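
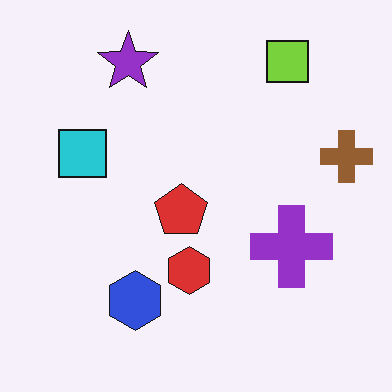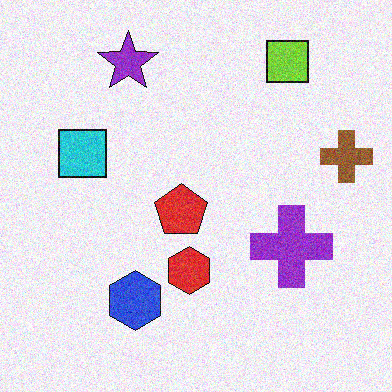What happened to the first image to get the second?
Degraded with moderate additive noise.

Random speckle covers the whole image, including the flat background.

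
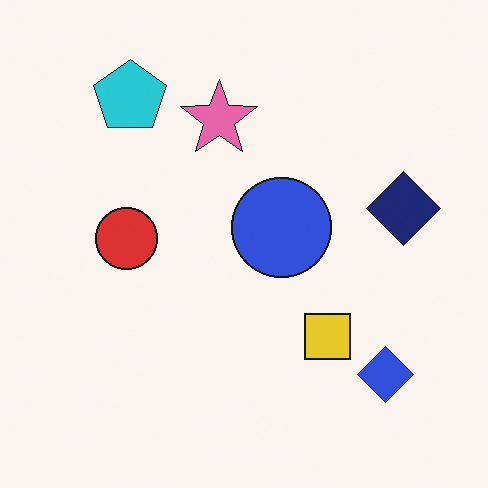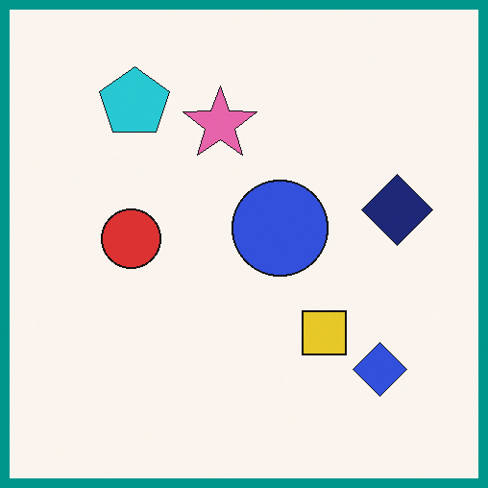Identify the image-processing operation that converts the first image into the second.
The image was framed with a teal border.

A solid teal frame runs around the edge of the second image, with the content slightly shrunk inside it.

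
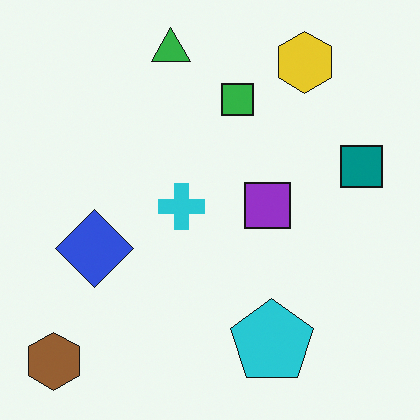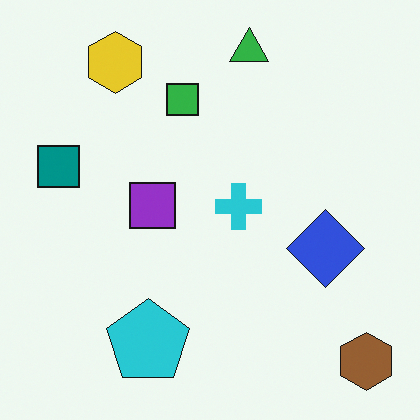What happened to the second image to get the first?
It was flipped horizontally (left ↔ right).

The brown hexagon is in the bottom-right of the second image and the bottom-left of the first — shapes on opposite sides of the vertical midline have swapped in a mirror flip.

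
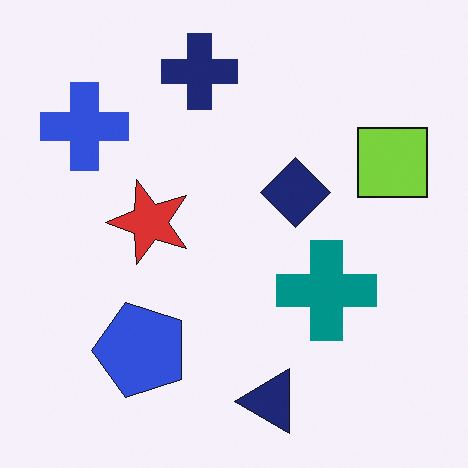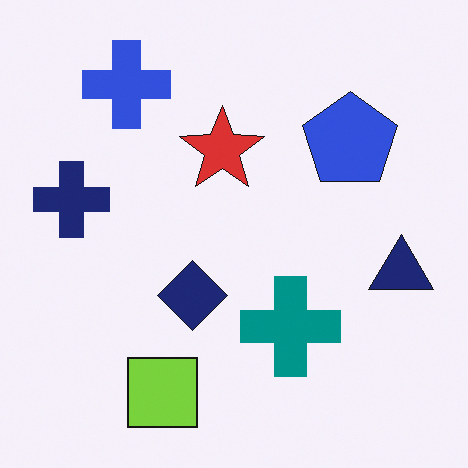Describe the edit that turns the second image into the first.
It was transposed (reflected across the top-left ↔ bottom-right diagonal).

Shapes have swapped their row and column positions — what was in the top-right is now in the bottom-left — a diagonal reflection.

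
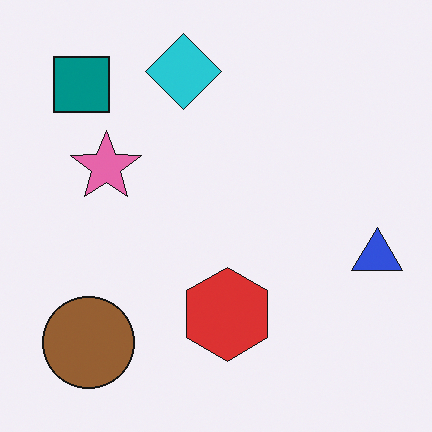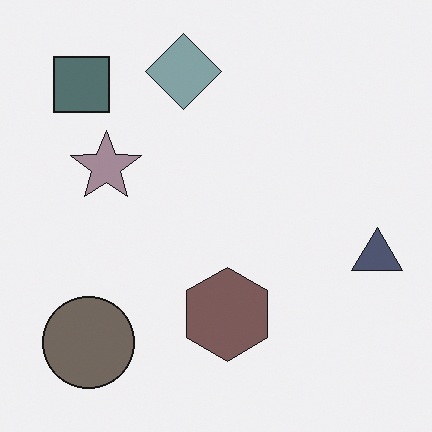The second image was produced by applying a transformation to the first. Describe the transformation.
The image was made much more muted (saturation change).

All colors are more muted and greyish — a global saturation change.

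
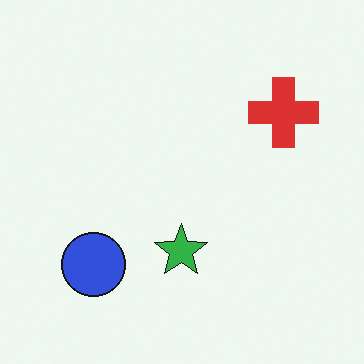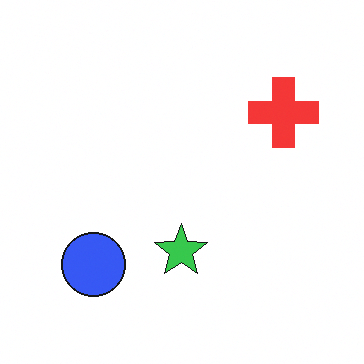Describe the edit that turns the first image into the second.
This is the original image slightly brightened.

Every pixel — background and shapes alike — is uniformly brightened.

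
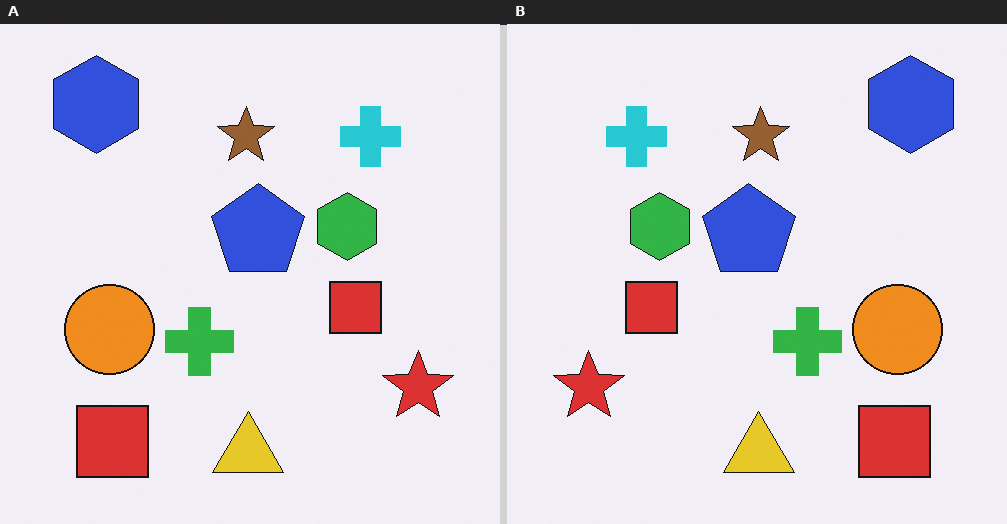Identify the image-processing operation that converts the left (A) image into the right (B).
The transformation is: flipped horizontally (left ↔ right).

The red star is in the bottom-right of the left (A) image and the bottom-left of the right (B) — shapes on opposite sides of the vertical midline have swapped in a mirror flip.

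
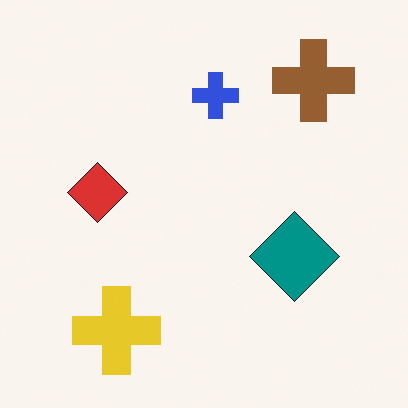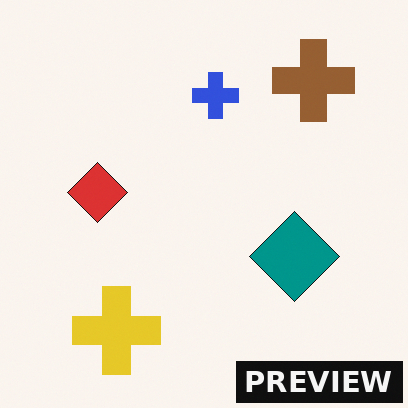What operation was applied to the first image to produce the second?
Watermarked with the text "PREVIEW" in the lower-right corner.

A dark label reading "PREVIEW" appears in the lower-right corner.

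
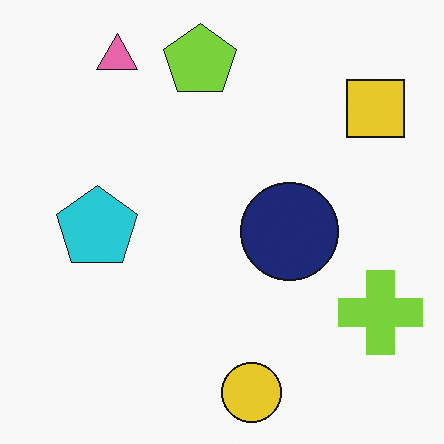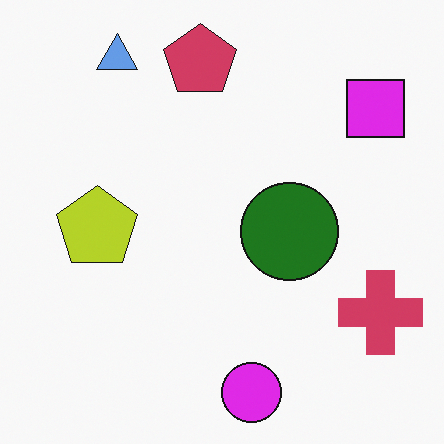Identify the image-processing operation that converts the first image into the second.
The transformation is: hue-shifted through roughly half the color wheel.

Every shape's color has rotated by the same amount around the hue wheel — a uniform hue shift.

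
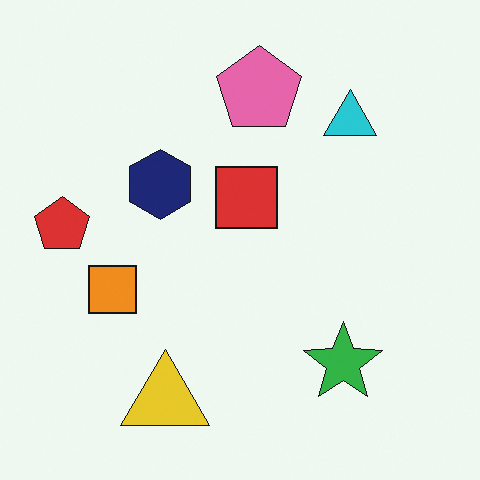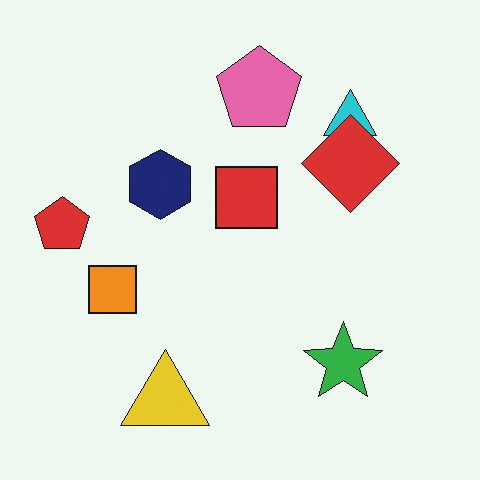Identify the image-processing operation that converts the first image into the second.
The image was overlaid with an additional red diamond.

A red diamond appears in the second image that is absent from the first.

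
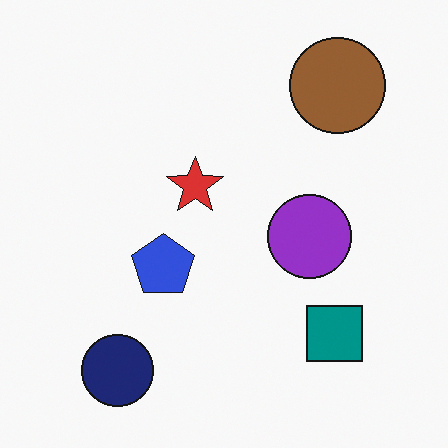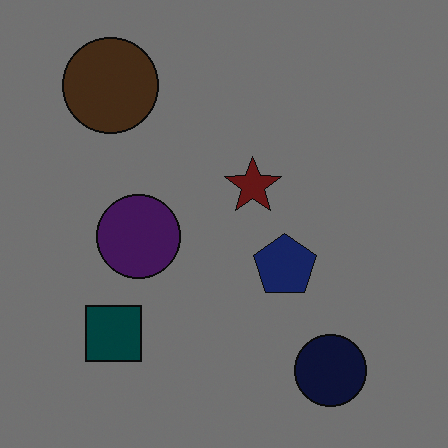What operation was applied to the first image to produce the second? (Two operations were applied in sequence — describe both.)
It was flipped horizontally (left ↔ right), then darkened a lot.

The brown circle is in the top-right of the first image and the top-left of the second — shapes on opposite sides of the vertical midline have swapped in a mirror flip. Every pixel — background and shapes alike — is uniformly darkened.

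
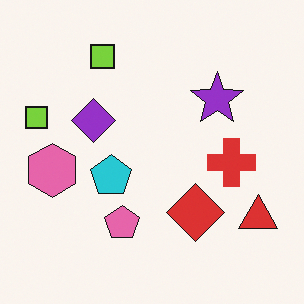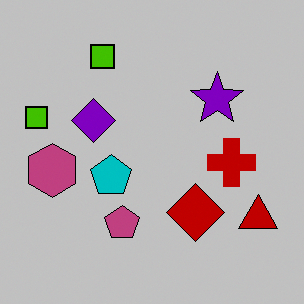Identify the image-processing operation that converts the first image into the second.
This is the original image heavily posterized to just a handful of flat colors.

Each flat color has snapped to a coarser quantized level — most visibly, the near-white background has dropped to a flat grey.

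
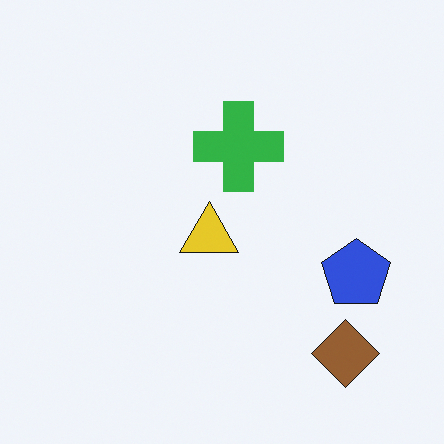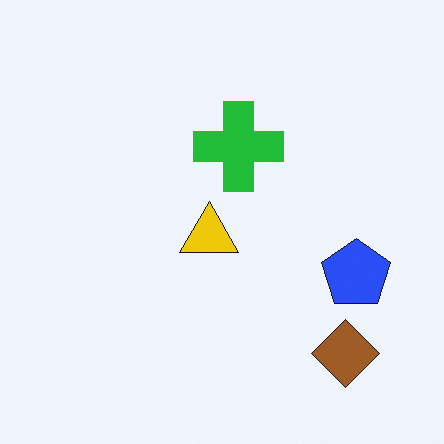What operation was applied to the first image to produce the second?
The transformation is: slightly oversaturated.

All colors are more vivid — a global saturation change.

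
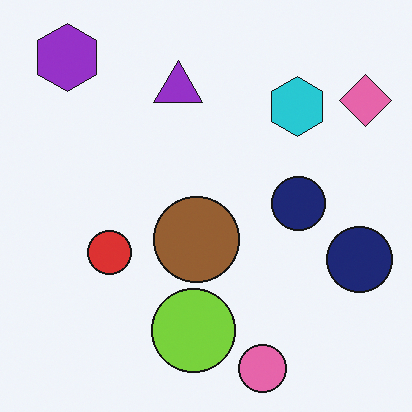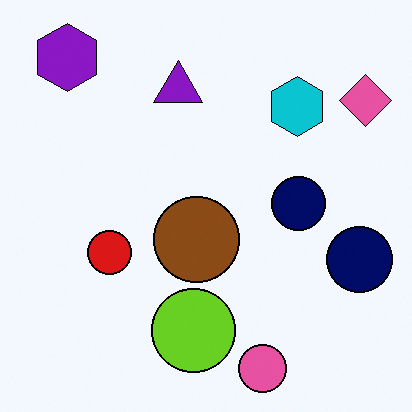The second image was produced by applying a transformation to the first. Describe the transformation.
It was given slightly increased contrast.

Tones are pushed away from mid-grey across the whole image — a global contrast change.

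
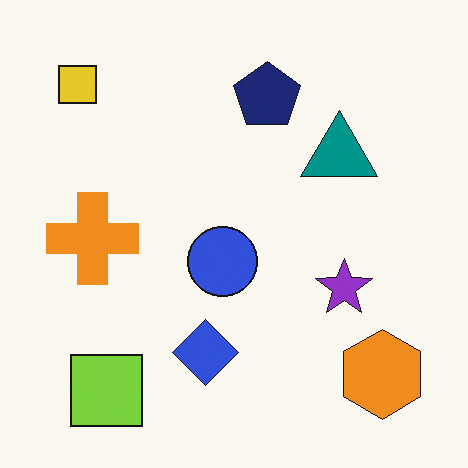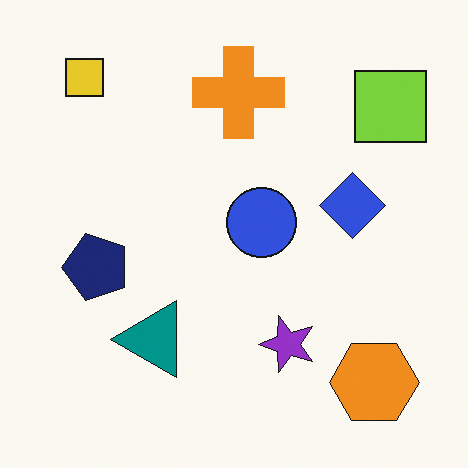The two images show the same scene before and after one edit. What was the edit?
Transposed (reflected across the top-left ↔ bottom-right diagonal).

Shapes have swapped their row and column positions — what was in the top-right is now in the bottom-left — a diagonal reflection.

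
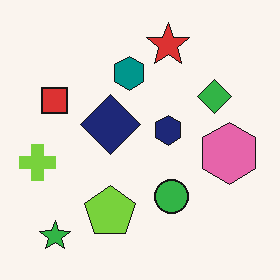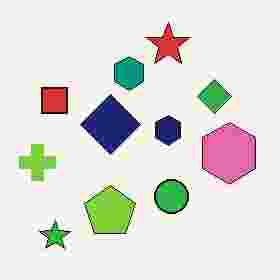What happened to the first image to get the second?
Heavily JPEG-compressed with obvious blocking artifacts.

Blocky 8×8 compression artifacts appear around shape edges and the flat background shows ringing — characteristic JPEG degradation.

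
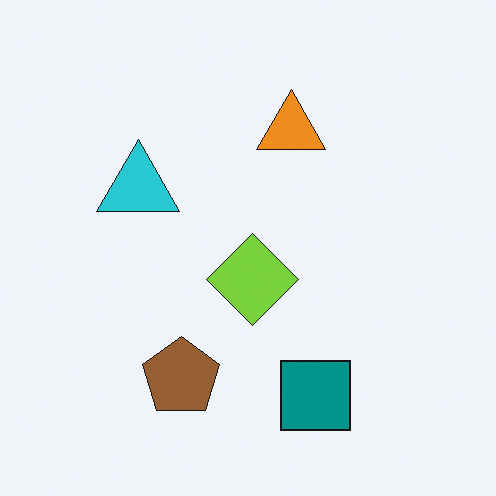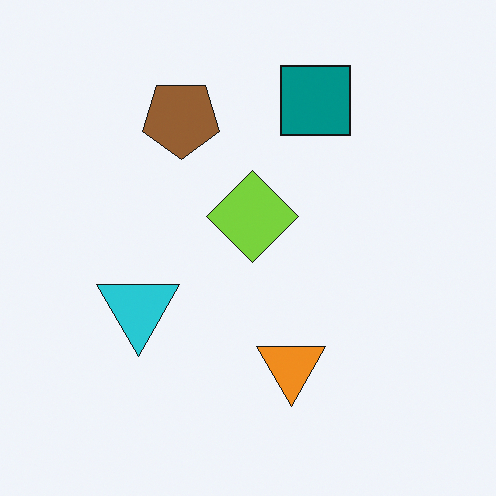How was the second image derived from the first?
The image was flipped vertically (top ↔ bottom).

The teal square is in the bottom of the first image and the top of the second — shapes on opposite sides of the horizontal midline have swapped in a mirror flip.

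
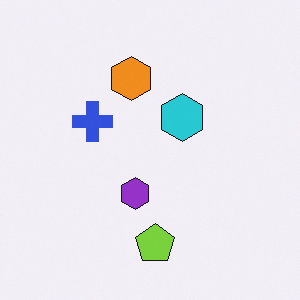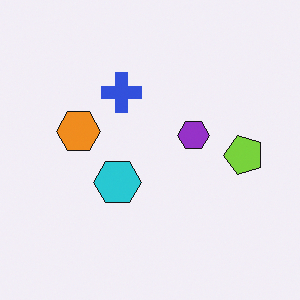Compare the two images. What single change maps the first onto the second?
The second image is the first transposed (reflected across the top-left ↔ bottom-right diagonal).

Shapes have swapped their row and column positions — what was in the top-right is now in the bottom-left — a diagonal reflection.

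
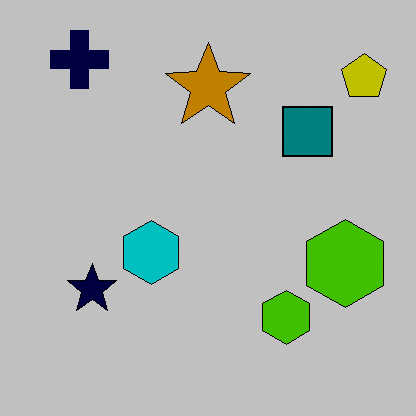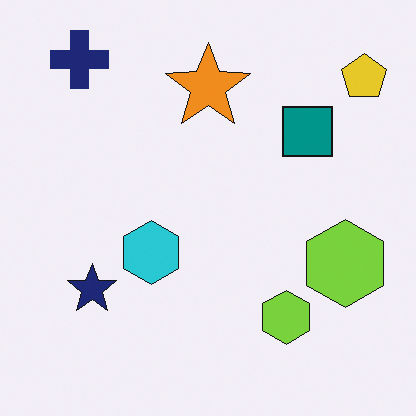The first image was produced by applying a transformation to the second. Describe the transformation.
The image was aggressively posterized.

Each flat color has snapped to a coarser quantized level — most visibly, the near-white background has dropped to a flat grey.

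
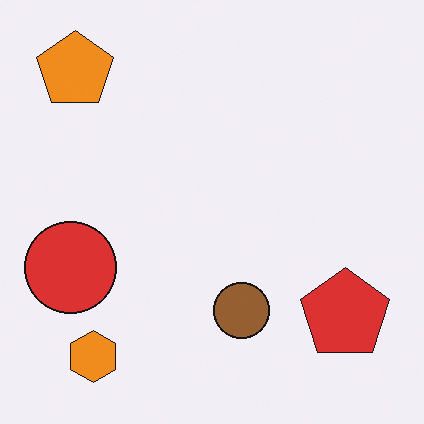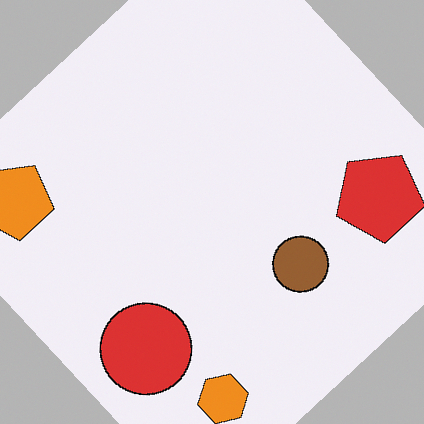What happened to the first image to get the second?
It was rotated counter-clockwise by a large amount — several tens of degrees.

Every shape is tilted by the same angle and the image corners show triangular fill wedges — a whole-image rotation by a non-right angle.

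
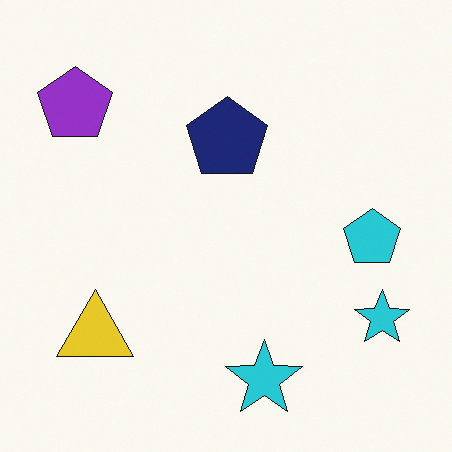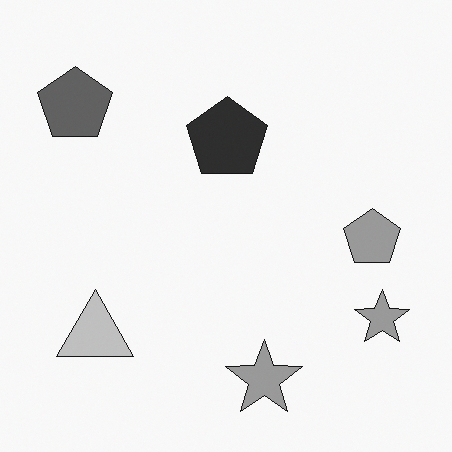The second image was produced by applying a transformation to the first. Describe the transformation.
Converted to grayscale.

All color is removed — every shape is now a shade of grey.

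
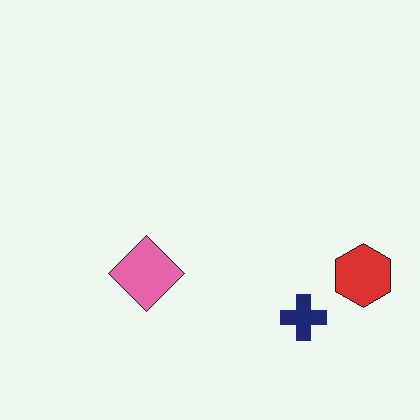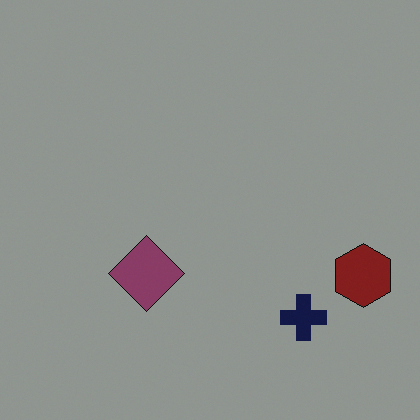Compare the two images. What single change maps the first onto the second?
The second image is the first noticeably darkened.

Every pixel — background and shapes alike — is uniformly darkened.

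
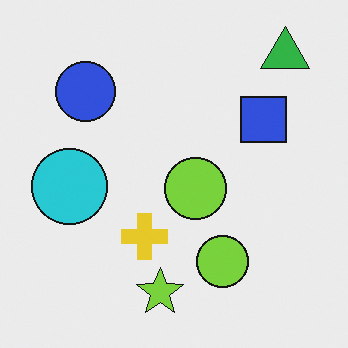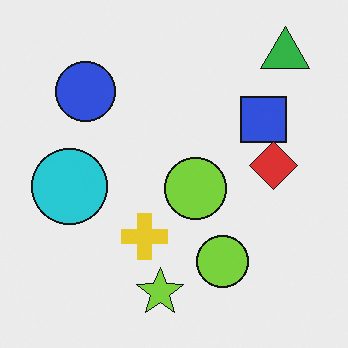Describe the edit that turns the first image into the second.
This is the original image overlaid with an additional red diamond.

A red diamond appears in the second image that is absent from the first.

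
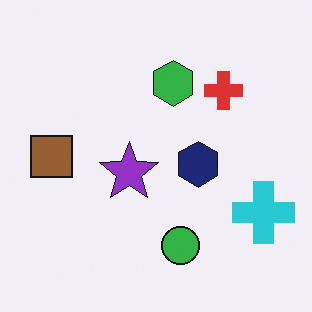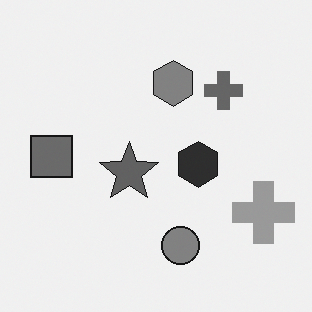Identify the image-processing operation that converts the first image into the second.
The transformation is: converted to grayscale.

All color is removed — every shape is now a shade of grey.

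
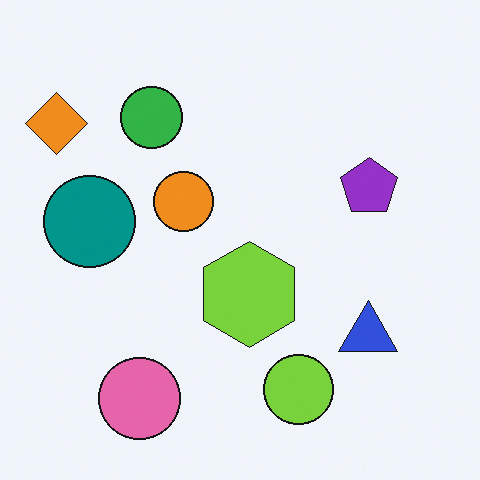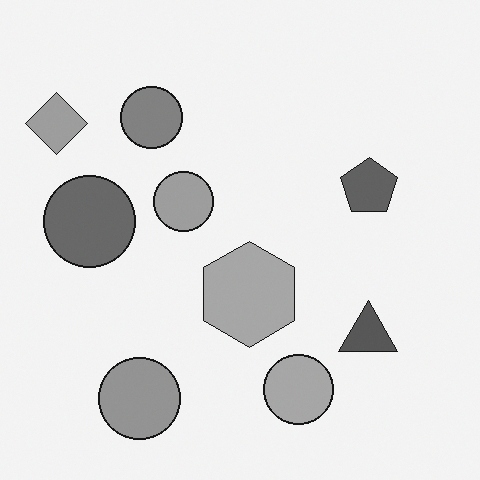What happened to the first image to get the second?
It was converted to grayscale.

All color is removed — every shape is now a shade of grey.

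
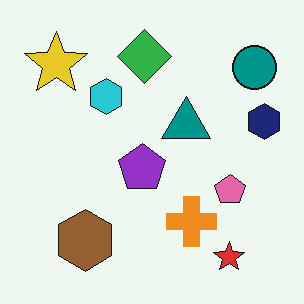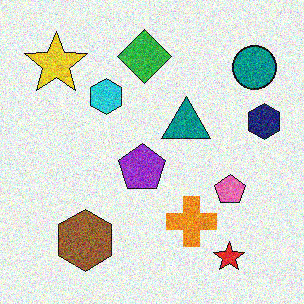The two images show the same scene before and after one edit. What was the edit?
Degraded with strong gaussian noise.

Random speckle covers the whole image, including the flat background.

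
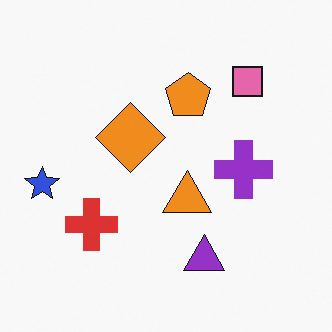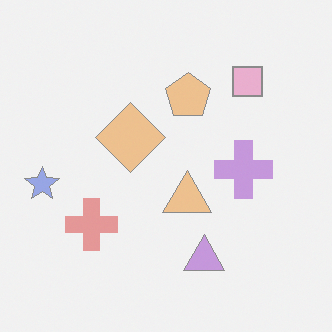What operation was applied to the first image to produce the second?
This is the original image washed out (contrast reduced).

Tones are pushed toward mid-grey across the whole image — a global contrast change.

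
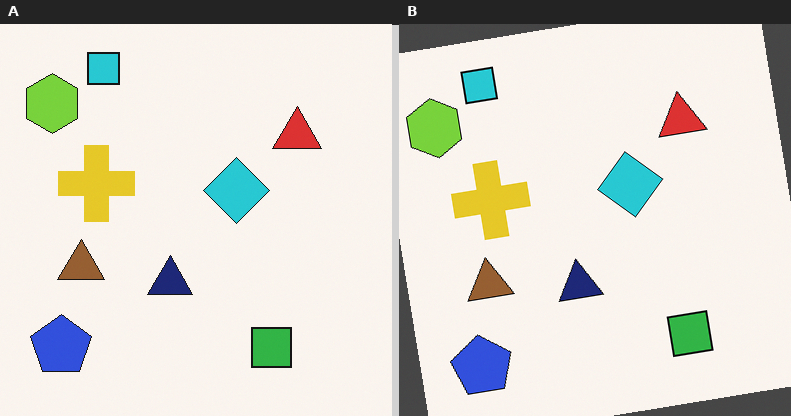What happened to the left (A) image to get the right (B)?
The right (B) image is the left (A) rotated counter-clockwise by a few degrees.

Every shape is tilted by the same angle and the image corners show triangular fill wedges — a whole-image rotation by a non-right angle.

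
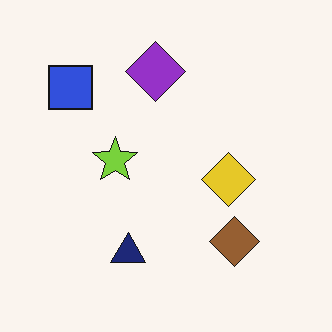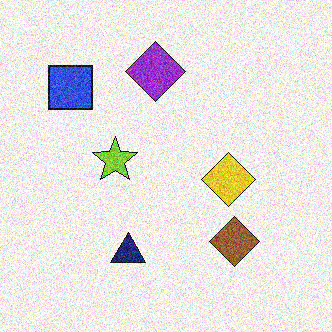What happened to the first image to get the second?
The second image is the first degraded with a thick layer of grain.

Random speckle covers the whole image, including the flat background.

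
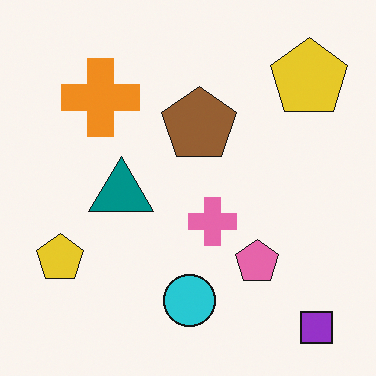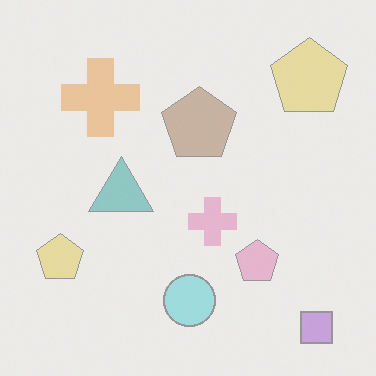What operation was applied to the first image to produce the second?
The image was given much lower contrast.

Tones are pushed toward mid-grey across the whole image — a global contrast change.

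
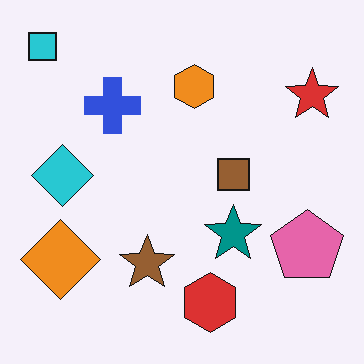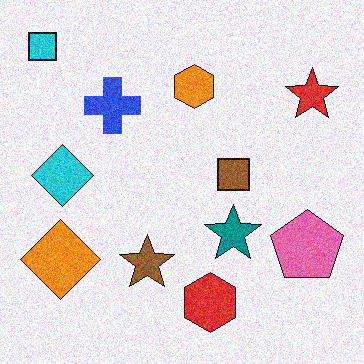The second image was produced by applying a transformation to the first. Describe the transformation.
Degraded with moderate additive noise.

Random speckle covers the whole image, including the flat background.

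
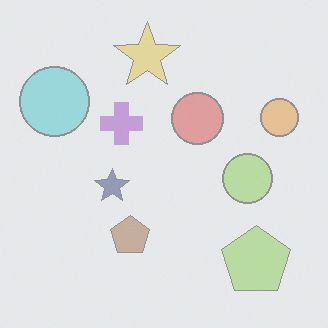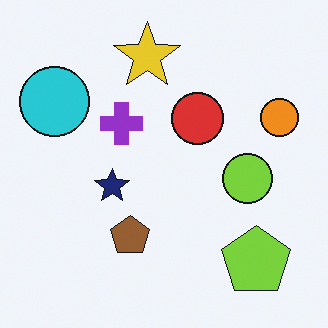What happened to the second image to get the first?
It was washed out (contrast reduced).

Tones are pushed toward mid-grey across the whole image — a global contrast change.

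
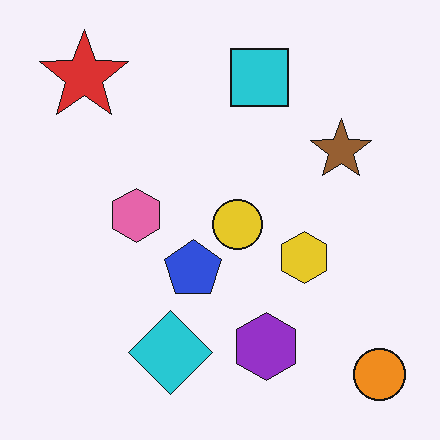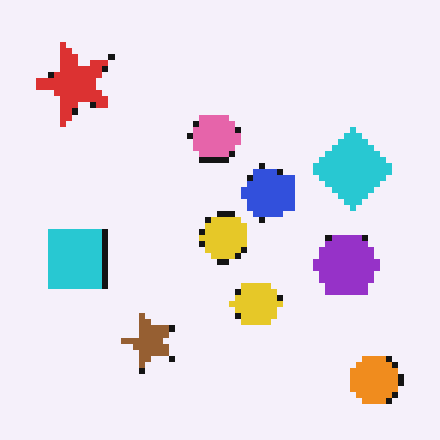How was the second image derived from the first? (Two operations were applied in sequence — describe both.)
This is the original image pixelated into visible square blocks, then transposed (reflected across the top-left ↔ bottom-right diagonal).

Shapes are reduced to large square blocks; fine edges and outlines are lost — a downscale-then-upscale (mosaic) effect. Shapes have swapped their row and column positions — what was in the top-right is now in the bottom-left — a diagonal reflection.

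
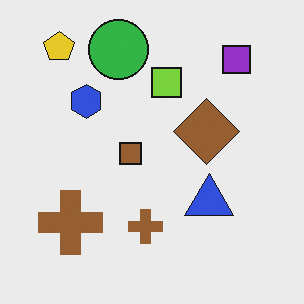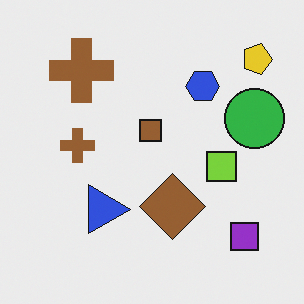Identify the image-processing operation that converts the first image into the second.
This is the original image rotated 90° clockwise.

The yellow pentagon sits in the top-left of the first image and the top-right of the second — consistent with a whole-image 90° clockwise rotation.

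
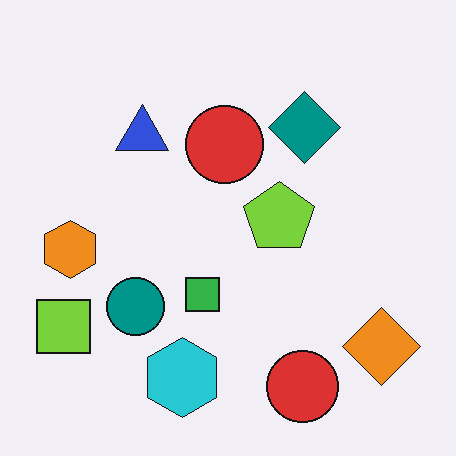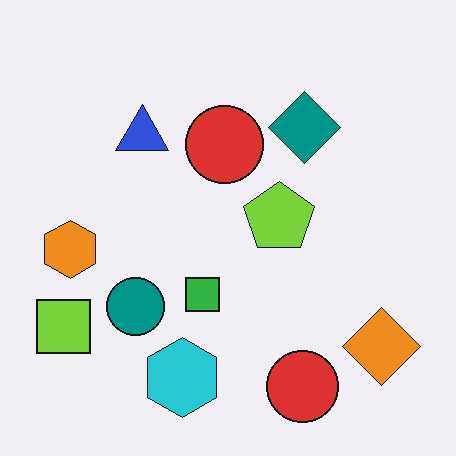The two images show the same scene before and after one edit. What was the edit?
It was given moderate JPEG compression.

Blocky 8×8 compression artifacts appear around shape edges and the flat background shows ringing — characteristic JPEG degradation.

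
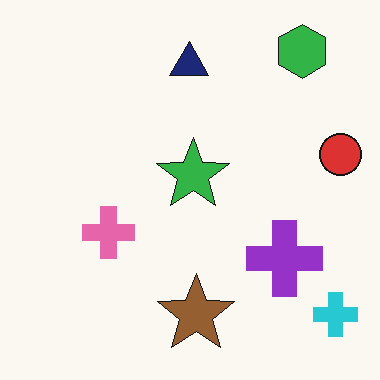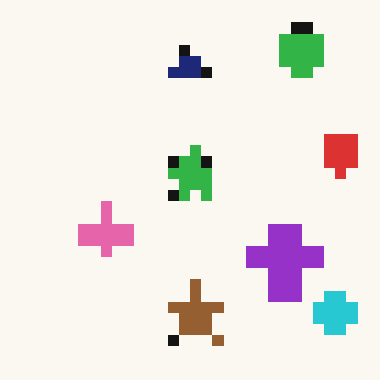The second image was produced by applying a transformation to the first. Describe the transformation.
It was coarsely pixelated.

Shapes are reduced to large square blocks; fine edges and outlines are lost — a downscale-then-upscale (mosaic) effect.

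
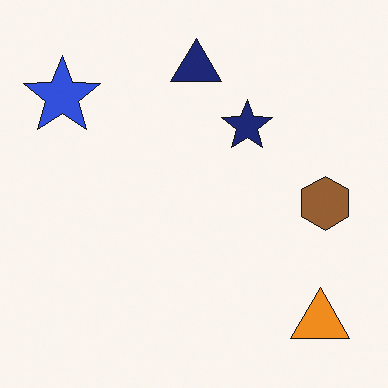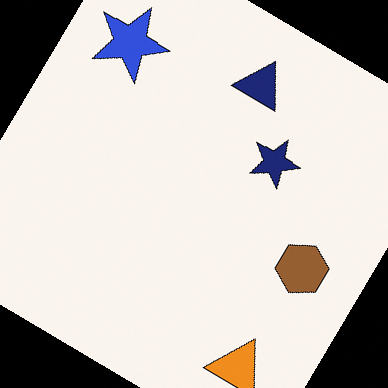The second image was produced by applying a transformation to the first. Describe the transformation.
The transformation is: rotated clockwise by a large amount — several tens of degrees.

Every shape is tilted by the same angle and the image corners show triangular fill wedges — a whole-image rotation by a non-right angle.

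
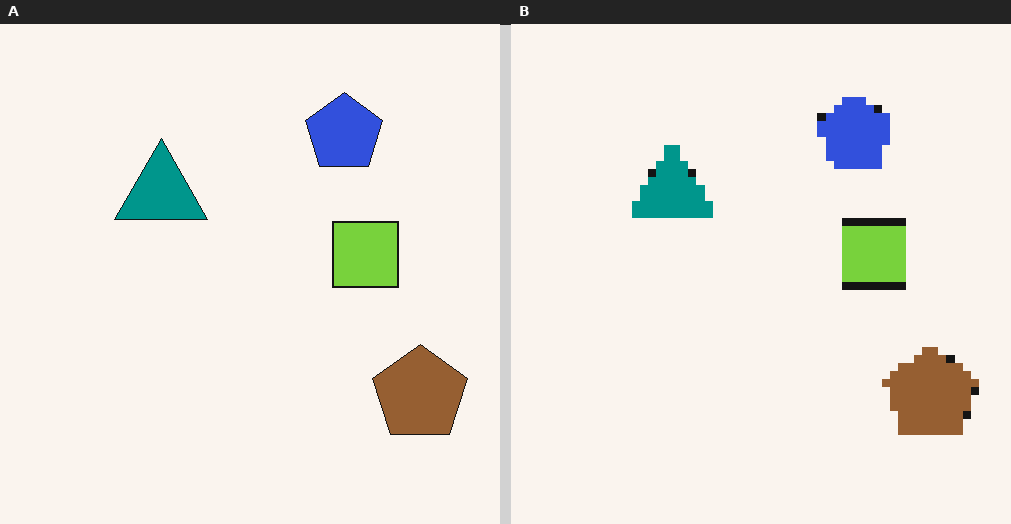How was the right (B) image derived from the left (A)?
Moderately pixelated.

Shapes are reduced to large square blocks; fine edges and outlines are lost — a downscale-then-upscale (mosaic) effect.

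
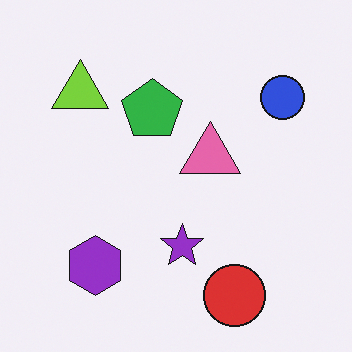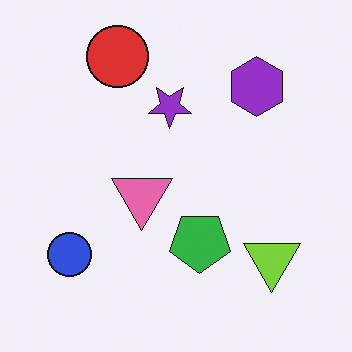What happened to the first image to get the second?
The second image is the first rotated 180°.

The red circle sits in the bottom of the first image and the top-left of the second — consistent with a whole-image 180° rotation.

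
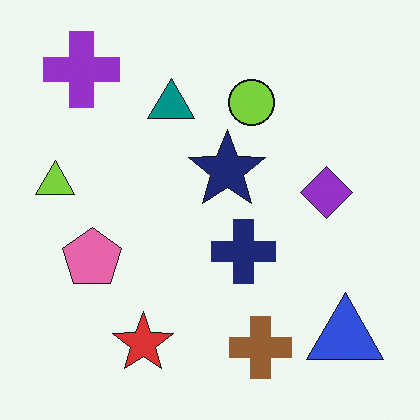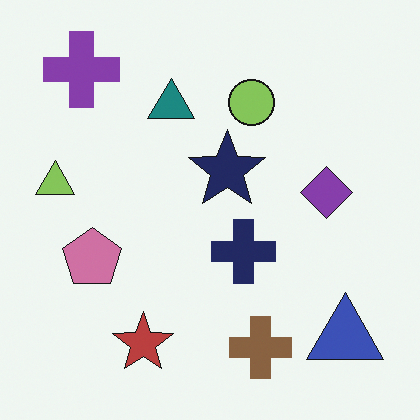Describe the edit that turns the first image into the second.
Slightly desaturated.

All colors are more muted and greyish — a global saturation change.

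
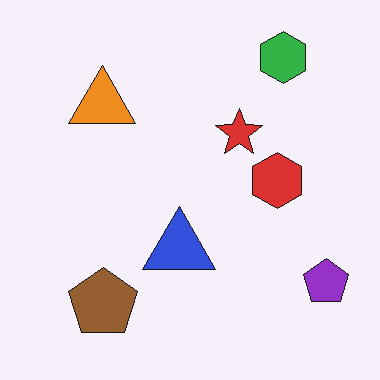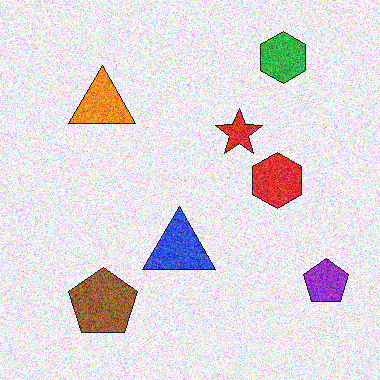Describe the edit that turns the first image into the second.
The image was degraded with strong gaussian noise.

Random speckle covers the whole image, including the flat background.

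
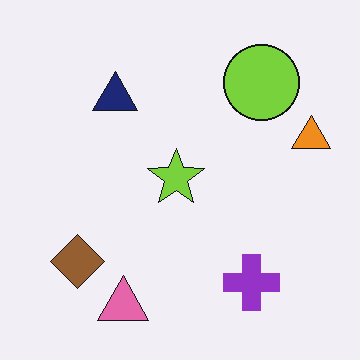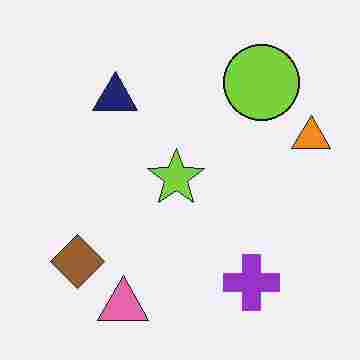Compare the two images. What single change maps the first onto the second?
The image was degraded with heavy JPEG compression.

Blocky 8×8 compression artifacts appear around shape edges and the flat background shows ringing — characteristic JPEG degradation.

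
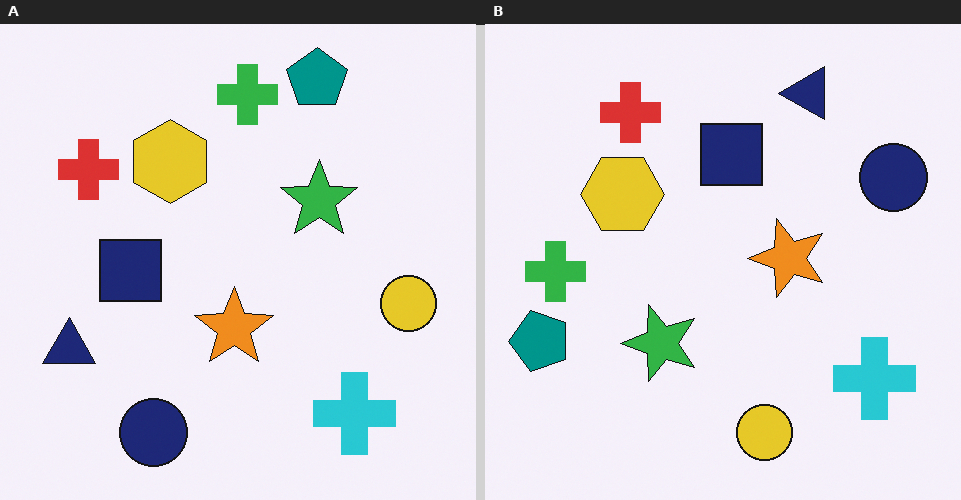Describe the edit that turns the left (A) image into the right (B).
Transposed (reflected across the top-left ↔ bottom-right diagonal).

Shapes have swapped their row and column positions — what was in the top-right is now in the bottom-left — a diagonal reflection.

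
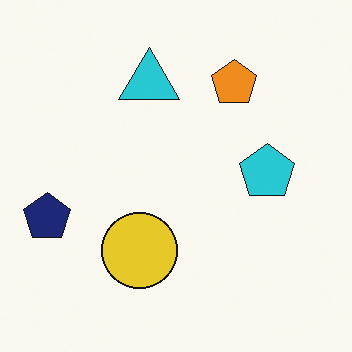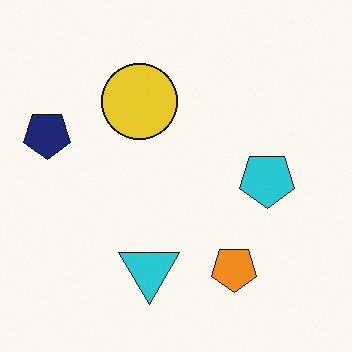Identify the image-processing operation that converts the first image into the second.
The transformation is: flipped vertically (top ↔ bottom).

The cyan triangle is in the top of the first image and the bottom of the second — shapes on opposite sides of the horizontal midline have swapped in a mirror flip.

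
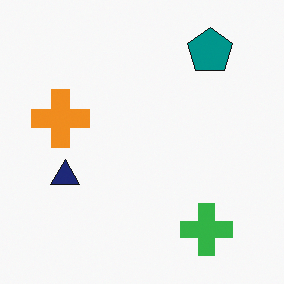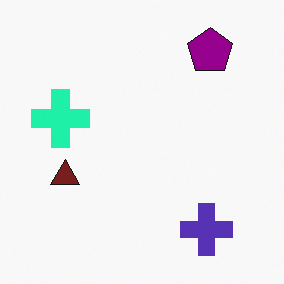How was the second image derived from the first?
The image was hue-shifted by a moderate amount.

Every shape's color has rotated by the same amount around the hue wheel — a uniform hue shift.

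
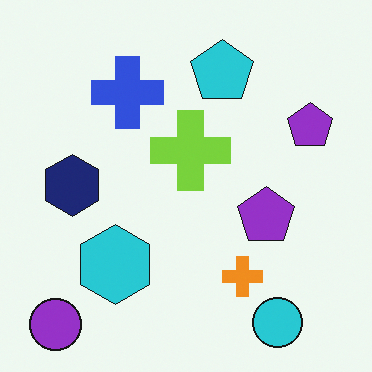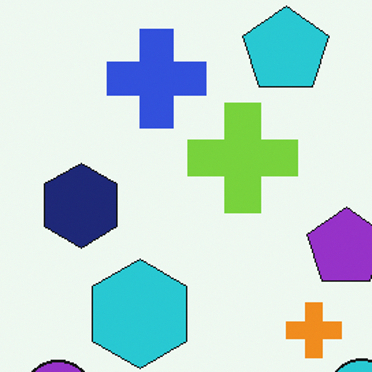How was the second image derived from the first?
The second image is the first cropped slightly and scaled back up.

The visible shapes are larger and the field of view is narrower; shapes near the original edges may be partly or wholly outside the frame — a crop-and-rescale.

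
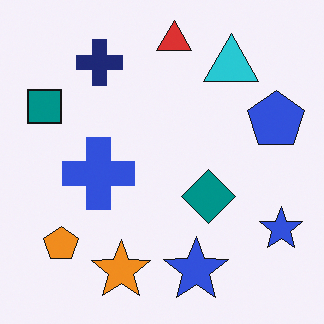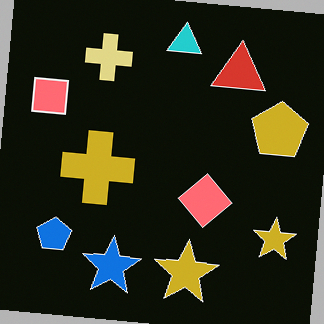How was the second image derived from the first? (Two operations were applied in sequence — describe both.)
The transformation is: color-inverted (negative), then rotated clockwise by a slight angle.

The light background has become dark and every shape's color is its complement — a photographic negative. Every shape is tilted by the same angle and the image corners show triangular fill wedges — a whole-image rotation by a non-right angle.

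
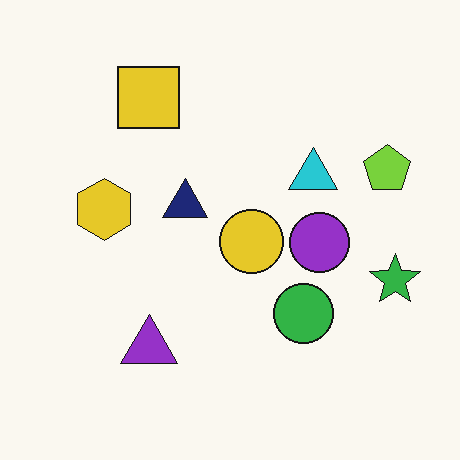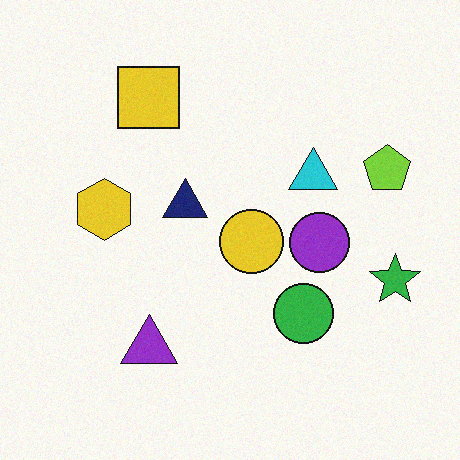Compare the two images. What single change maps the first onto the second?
The image was degraded with a light layer of grain.

Random speckle covers the whole image, including the flat background.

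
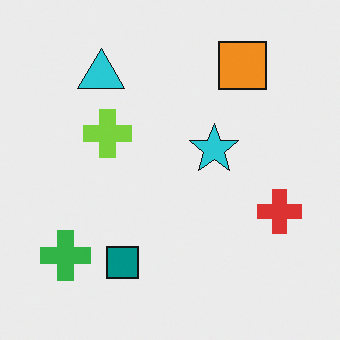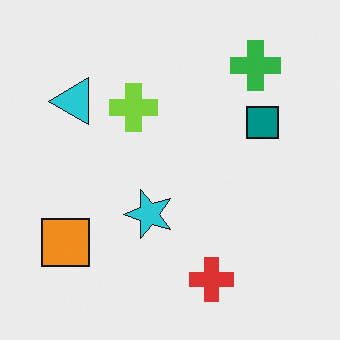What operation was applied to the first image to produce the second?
The image was transposed (reflected across the top-left ↔ bottom-right diagonal).

Shapes have swapped their row and column positions — what was in the top-right is now in the bottom-left — a diagonal reflection.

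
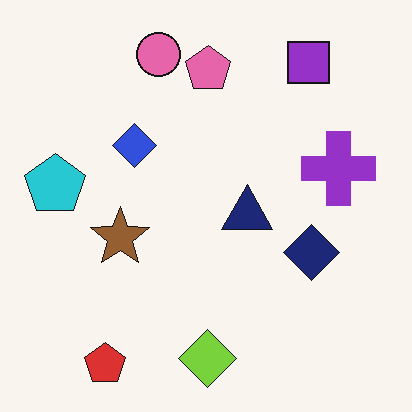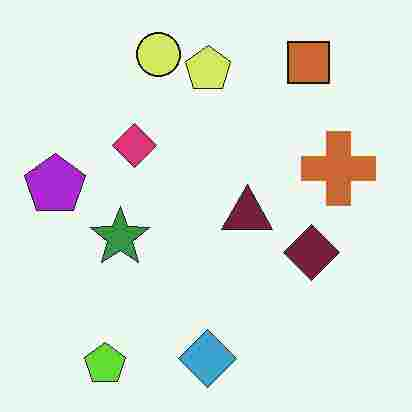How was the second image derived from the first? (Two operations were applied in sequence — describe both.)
This is the original image hue-shifted through roughly a third of the color wheel, then degraded with heavy JPEG compression.

Every shape's color has rotated by the same amount around the hue wheel — a uniform hue shift. Blocky 8×8 compression artifacts appear around shape edges and the flat background shows ringing — characteristic JPEG degradation.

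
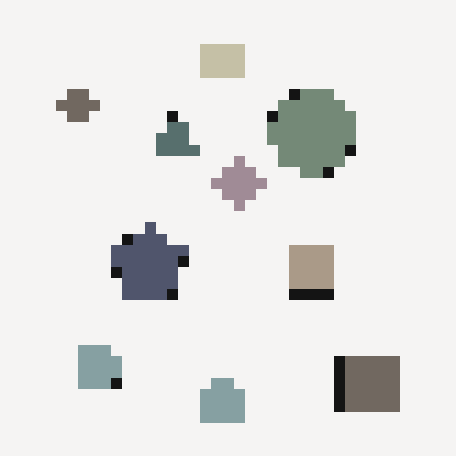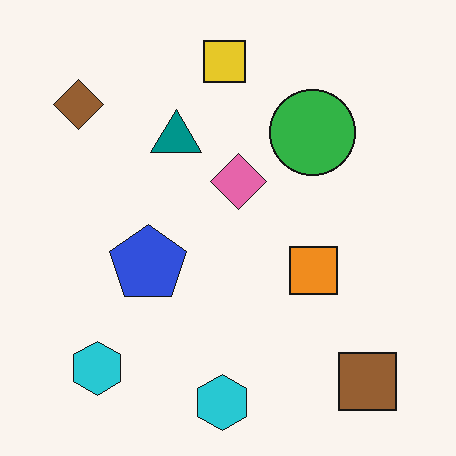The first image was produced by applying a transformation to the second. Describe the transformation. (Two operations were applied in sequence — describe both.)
It was coarsely pixelated, then heavily desaturated.

Shapes are reduced to large square blocks; fine edges and outlines are lost — a downscale-then-upscale (mosaic) effect. All colors are more muted and greyish — a global saturation change.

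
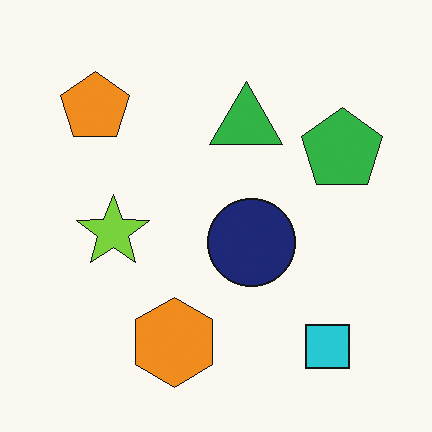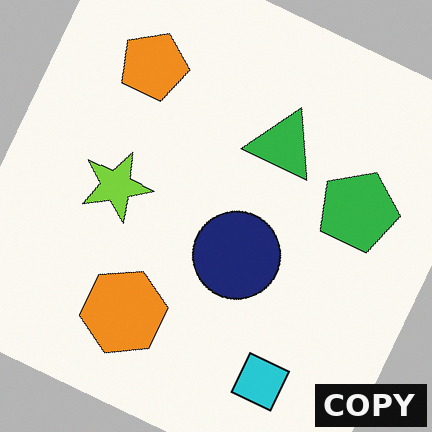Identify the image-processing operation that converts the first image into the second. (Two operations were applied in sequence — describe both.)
The image was rotated clockwise by a clearly visible amount, then watermarked with the text "COPY" in the lower-right corner.

Every shape is tilted by the same angle and the image corners show triangular fill wedges — a whole-image rotation by a non-right angle. A dark label reading "COPY" appears in the lower-right corner.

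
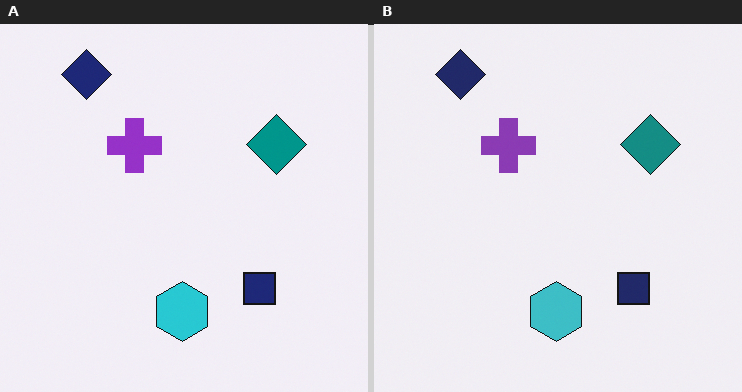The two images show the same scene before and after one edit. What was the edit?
This is the original image slightly desaturated.

All colors are more muted and greyish — a global saturation change.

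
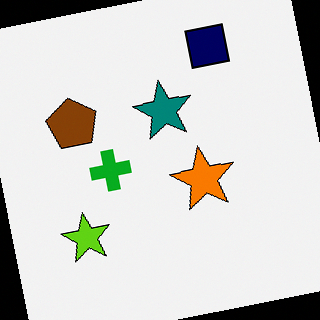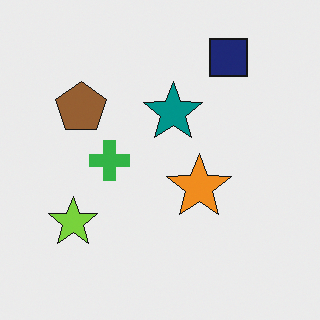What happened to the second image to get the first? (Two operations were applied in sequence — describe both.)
Rotated counter-clockwise by a few degrees, then given slightly increased contrast.

Every shape is tilted by the same angle and the image corners show triangular fill wedges — a whole-image rotation by a non-right angle. Tones are pushed away from mid-grey across the whole image — a global contrast change.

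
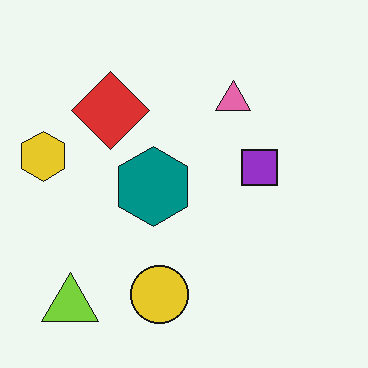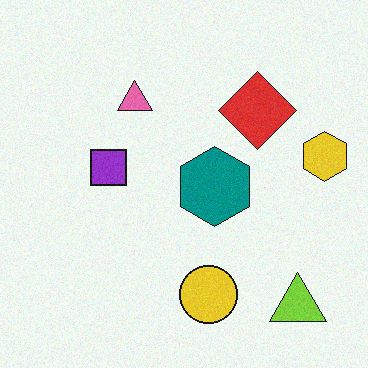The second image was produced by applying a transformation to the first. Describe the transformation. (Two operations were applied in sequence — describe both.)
The image was degraded with light additive noise, then flipped horizontally (left ↔ right).

Random speckle covers the whole image, including the flat background. The yellow hexagon is in the left of the first image and the right of the second — shapes on opposite sides of the vertical midline have swapped in a mirror flip.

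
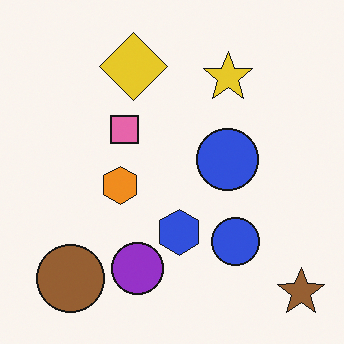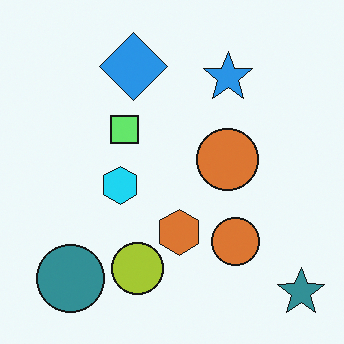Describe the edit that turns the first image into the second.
Hue-shifted through roughly half the color wheel.

Every shape's color has rotated by the same amount around the hue wheel — a uniform hue shift.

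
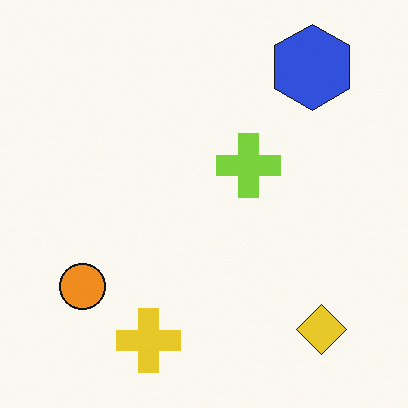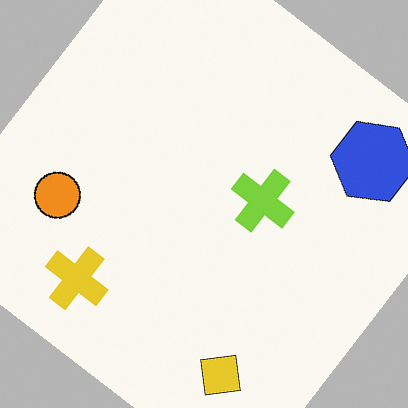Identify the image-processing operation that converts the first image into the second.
The transformation is: rotated clockwise by a large amount — several tens of degrees.

Every shape is tilted by the same angle and the image corners show triangular fill wedges — a whole-image rotation by a non-right angle.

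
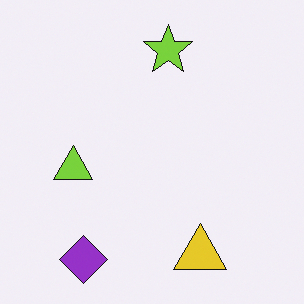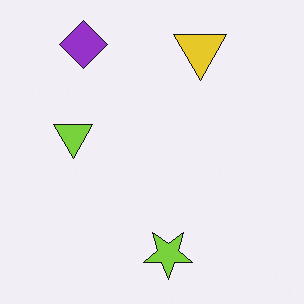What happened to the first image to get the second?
It was flipped vertically (top ↔ bottom).

The purple diamond is in the bottom-left of the first image and the top-left of the second — shapes on opposite sides of the horizontal midline have swapped in a mirror flip.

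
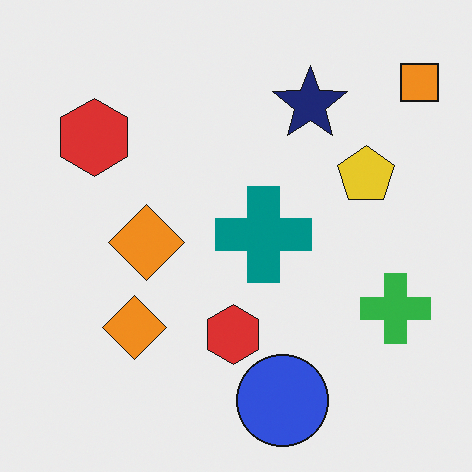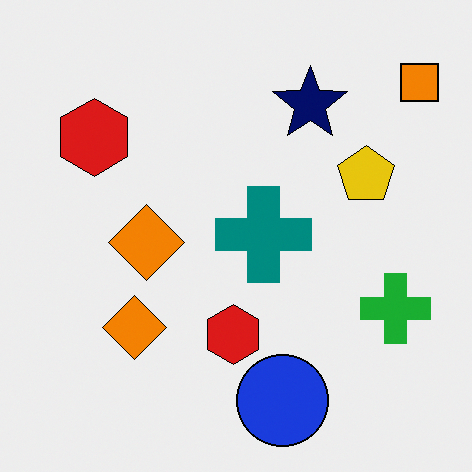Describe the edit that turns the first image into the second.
The image was given slightly increased contrast.

Tones are pushed away from mid-grey across the whole image — a global contrast change.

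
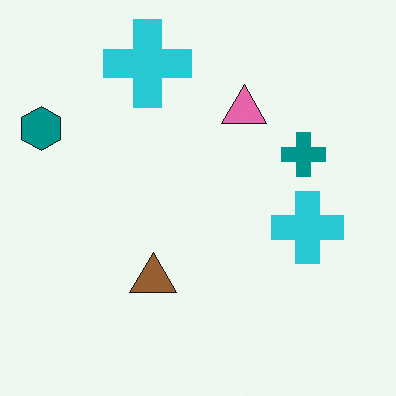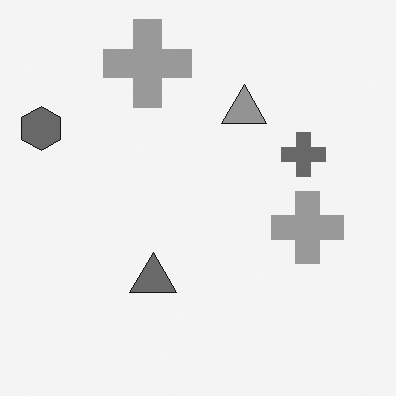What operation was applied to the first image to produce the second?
This is the original image converted to grayscale.

All color is removed — every shape is now a shade of grey.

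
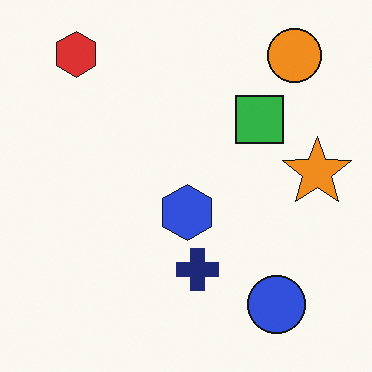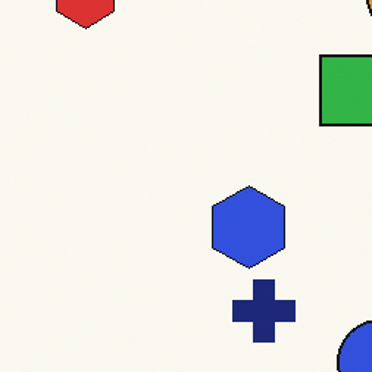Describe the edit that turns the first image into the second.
It was cropped slightly and scaled back up.

The visible shapes are larger and the field of view is narrower; shapes near the original edges may be partly or wholly outside the frame — a crop-and-rescale.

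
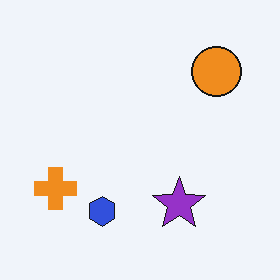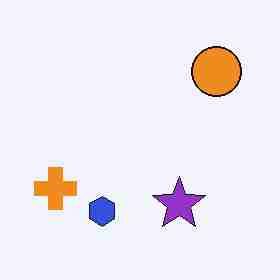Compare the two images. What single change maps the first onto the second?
The image was heavily JPEG-compressed with obvious blocking artifacts.

Blocky 8×8 compression artifacts appear around shape edges and the flat background shows ringing — characteristic JPEG degradation.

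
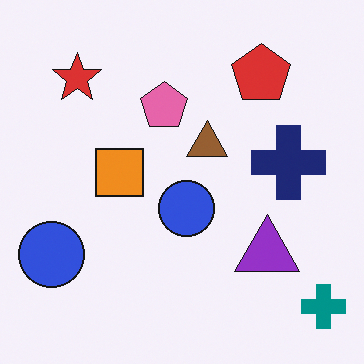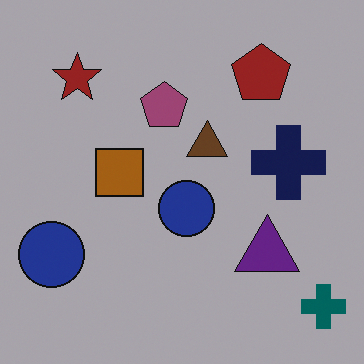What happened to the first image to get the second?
The transformation is: noticeably darkened.

Every pixel — background and shapes alike — is uniformly darkened.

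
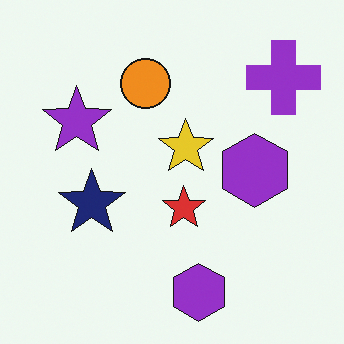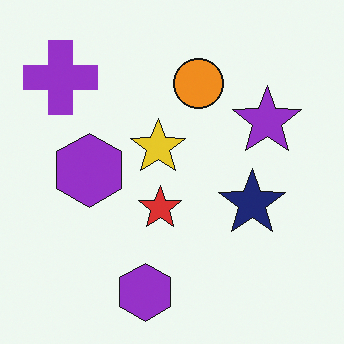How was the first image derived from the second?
The first image is the second flipped horizontally (left ↔ right).

The purple cross is in the top-left of the second image and the top-right of the first — shapes on opposite sides of the vertical midline have swapped in a mirror flip.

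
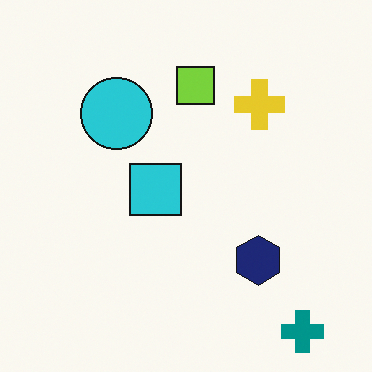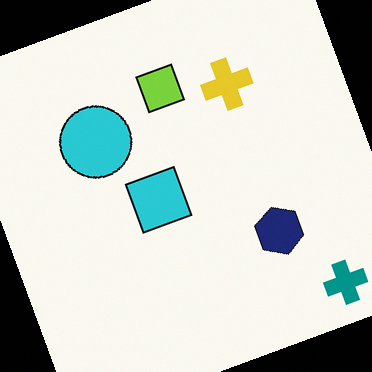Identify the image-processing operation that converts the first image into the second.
The image was rotated counter-clockwise by a clearly visible amount.

Every shape is tilted by the same angle and the image corners show triangular fill wedges — a whole-image rotation by a non-right angle.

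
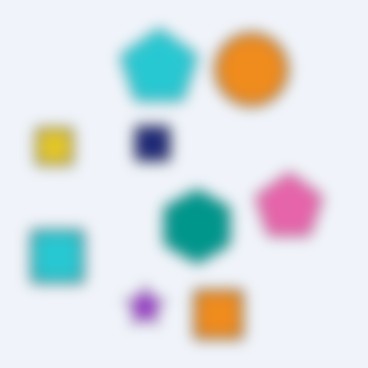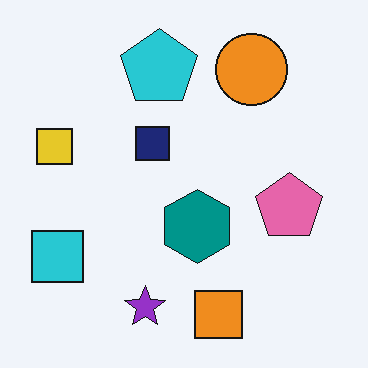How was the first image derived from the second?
The first image is the second strongly gaussian-blurred.

Shape edges and outlines are uniformly softened across the whole image.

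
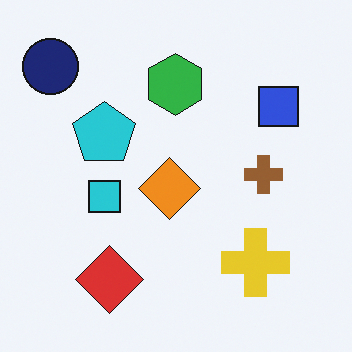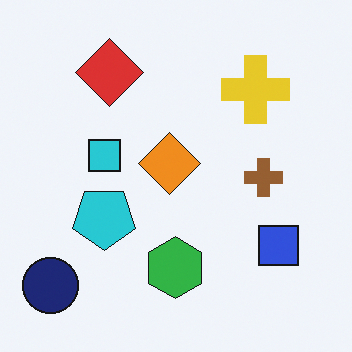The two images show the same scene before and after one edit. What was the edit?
It was flipped vertically (top ↔ bottom).

The navy circle is in the top-left of the first image and the bottom-left of the second — shapes on opposite sides of the horizontal midline have swapped in a mirror flip.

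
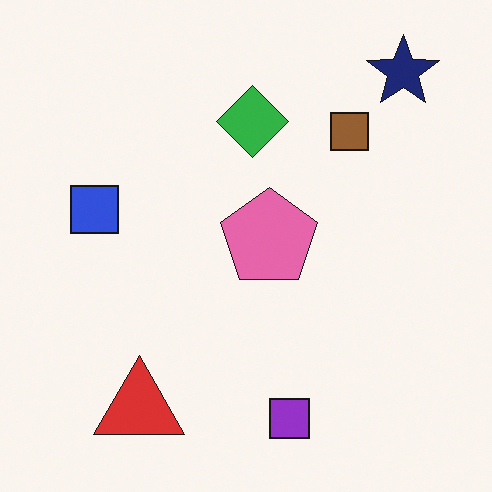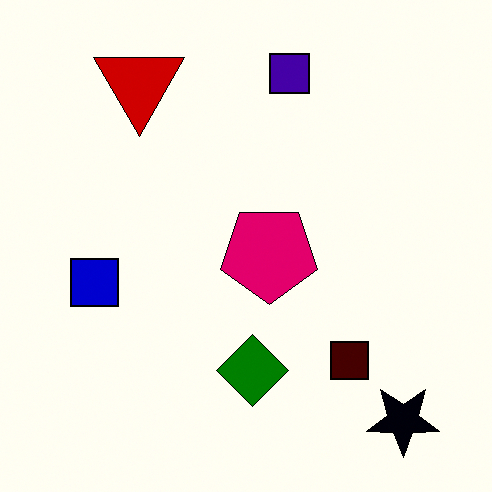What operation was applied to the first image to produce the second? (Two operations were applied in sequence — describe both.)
Flipped vertically (top ↔ bottom), then given much higher contrast.

The navy star is in the top-right of the first image and the bottom-right of the second — shapes on opposite sides of the horizontal midline have swapped in a mirror flip. Tones are pushed away from mid-grey across the whole image — a global contrast change.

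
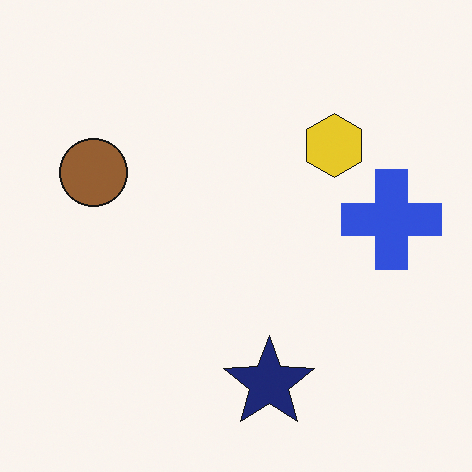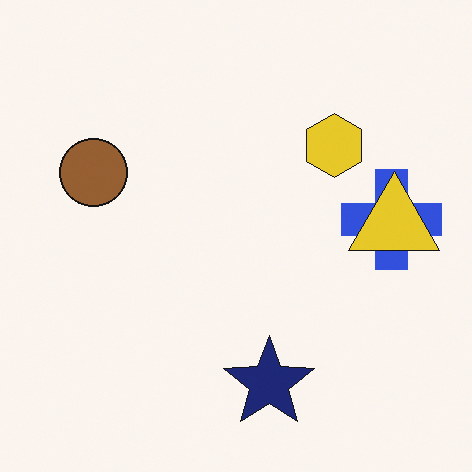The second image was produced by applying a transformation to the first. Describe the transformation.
The image was overlaid with an additional yellow triangle.

A yellow triangle appears in the second image that is absent from the first.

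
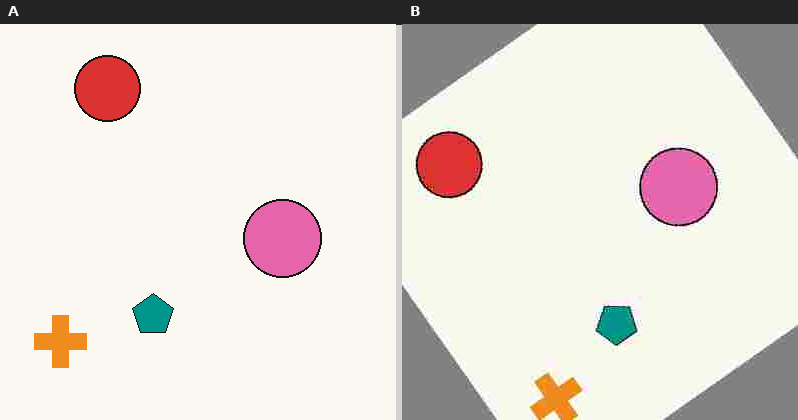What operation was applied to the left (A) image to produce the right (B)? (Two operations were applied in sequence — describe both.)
It was rotated counter-clockwise by a large amount — several tens of degrees, then heavily JPEG-compressed with obvious blocking artifacts.

Every shape is tilted by the same angle and the image corners show triangular fill wedges — a whole-image rotation by a non-right angle. Blocky 8×8 compression artifacts appear around shape edges and the flat background shows ringing — characteristic JPEG degradation.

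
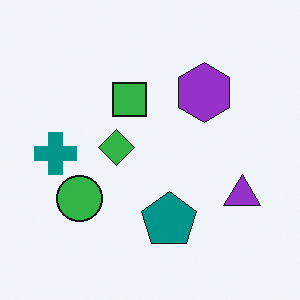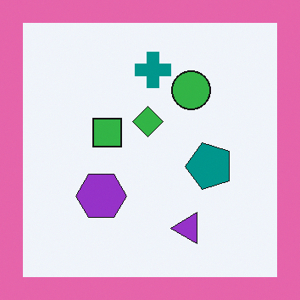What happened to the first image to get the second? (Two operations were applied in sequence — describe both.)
Transposed (reflected across the top-left ↔ bottom-right diagonal), then framed with a pink border.

Shapes have swapped their row and column positions — what was in the top-right is now in the bottom-left — a diagonal reflection. A solid pink frame runs around the edge of the second image, with the content slightly shrunk inside it.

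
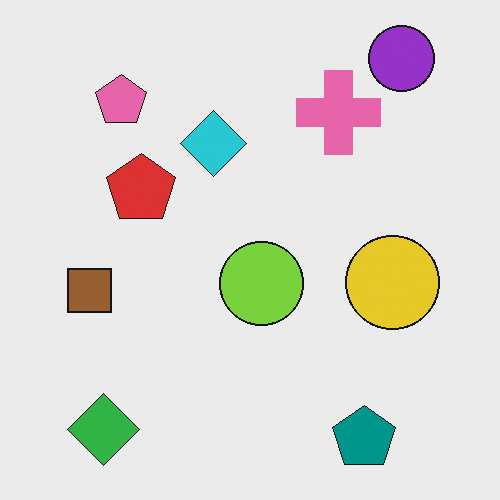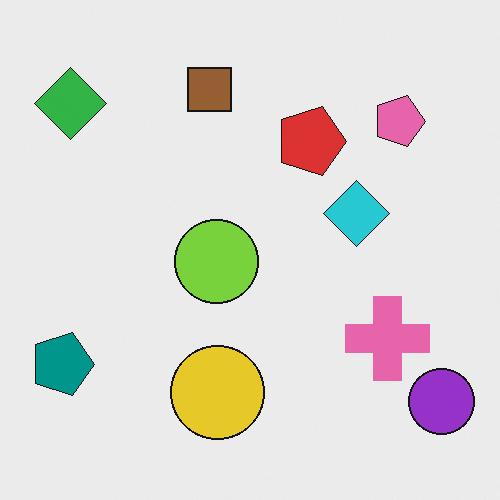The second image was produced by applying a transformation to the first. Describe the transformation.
The image was rotated 90° clockwise.

The purple circle sits in the top-right of the first image and the bottom-right of the second — consistent with a whole-image 90° clockwise rotation.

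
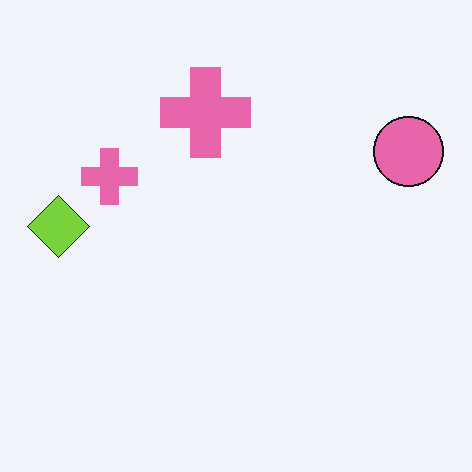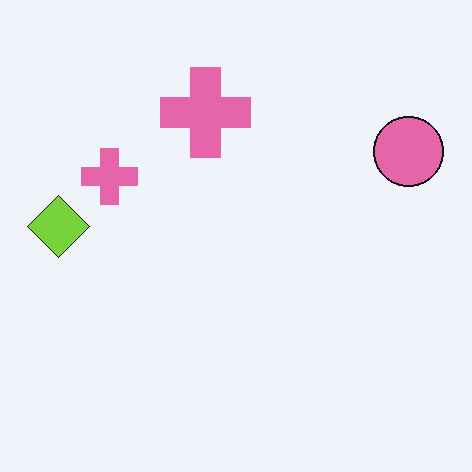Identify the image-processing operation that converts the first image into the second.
The image was JPEG-compressed with visible artifacts.

Blocky 8×8 compression artifacts appear around shape edges and the flat background shows ringing — characteristic JPEG degradation.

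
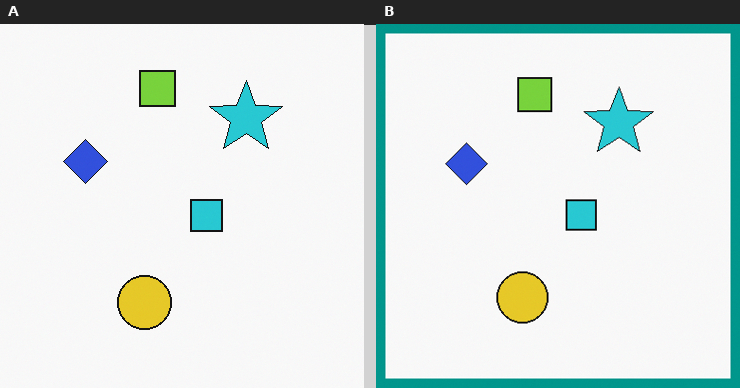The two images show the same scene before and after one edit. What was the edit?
The transformation is: framed with a teal border.

A solid teal frame runs around the edge of the right (B) image, with the content slightly shrunk inside it.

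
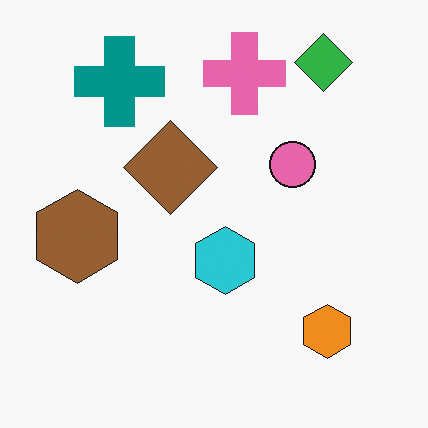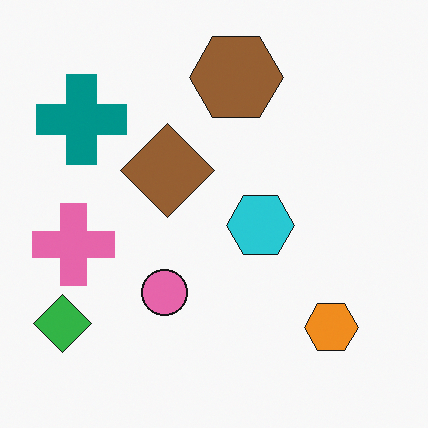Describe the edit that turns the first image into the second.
It was transposed (reflected across the top-left ↔ bottom-right diagonal).

Shapes have swapped their row and column positions — what was in the top-right is now in the bottom-left — a diagonal reflection.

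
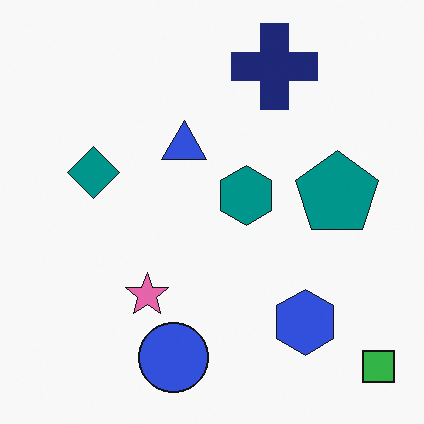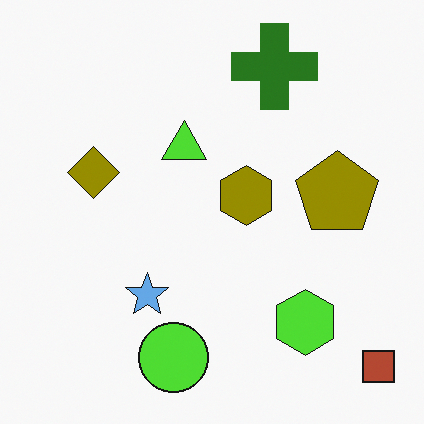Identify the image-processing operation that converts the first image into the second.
Hue-shifted through roughly half the color wheel.

Every shape's color has rotated by the same amount around the hue wheel — a uniform hue shift.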